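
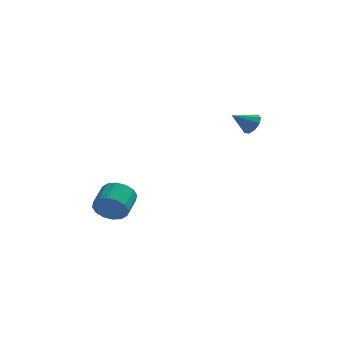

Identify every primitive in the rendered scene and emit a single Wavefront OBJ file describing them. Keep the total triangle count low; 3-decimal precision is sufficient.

v -2.817 0.283 -2.538
v -2.352 0.45 -3.205
v -2.078 1.585 -2.729
v -2.543 1.417 -2.062
v -2.746 0.588 -3.306
v -2.472 1.722 -2.831
v -3.159 0.644 -3.202
v -2.886 1.778 -2.727
v -3.48 0.603 -2.92
v -3.207 1.737 -2.444
v -3.624 0.476 -2.535
v -3.35 1.611 -2.06
v -3.551 0.298 -2.151
v -3.278 1.432 -1.676
v -3.282 0.115 -1.871
v -3.008 1.25 -1.395
v -2.888 -0.022 -1.769
v -2.614 1.112 -1.294
v -2.474 -0.078 -1.873
v -2.201 1.056 -1.398
v -2.153 -0.037 -2.156
v -1.88 1.097 -1.68
v -2.01 0.089 -2.54
v -1.736 1.224 -2.065
v -2.082 0.268 -2.924
v -1.809 1.402 -2.449
v 3.233 1.132 2.339
v 3.467 1.397 2.812
v 2.367 0.788 2.961
v 3.224 1.653 2.616
v 2.986 1.666 2.291
v 2.863 1.429 1.988
v 2.913 1.053 1.85
v 3.113 0.714 1.94
v 3.369 0.571 2.217
v 3.561 0.69 2.552
v 3.6 1.017 2.786
f 2 1 5
f 2 5 3
f 3 5 6
f 3 6 4
f 5 1 7
f 5 7 6
f 6 7 8
f 6 8 4
f 7 1 9
f 7 9 8
f 8 9 10
f 8 10 4
f 9 1 11
f 9 11 10
f 10 11 12
f 10 12 4
f 11 1 13
f 11 13 12
f 12 13 14
f 12 14 4
f 13 1 15
f 13 15 14
f 14 15 16
f 14 16 4
f 15 1 17
f 15 17 16
f 16 17 18
f 16 18 4
f 17 1 19
f 17 19 18
f 18 19 20
f 18 20 4
f 19 1 21
f 19 21 20
f 20 21 22
f 20 22 4
f 21 1 23
f 21 23 22
f 22 23 24
f 22 24 4
f 23 1 25
f 23 25 24
f 24 25 26
f 24 26 4
f 25 1 2
f 25 2 26
f 26 2 3
f 26 3 4
f 28 27 30
f 28 30 29
f 30 27 31
f 30 31 29
f 31 27 32
f 31 32 29
f 32 27 33
f 32 33 29
f 33 27 34
f 33 34 29
f 34 27 35
f 34 35 29
f 35 27 36
f 35 36 29
f 36 27 37
f 36 37 29
f 37 27 28
f 37 28 29



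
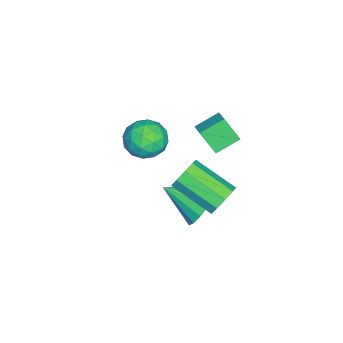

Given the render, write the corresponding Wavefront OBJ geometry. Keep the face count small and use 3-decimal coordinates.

v -0.563 2.431 0.881
v -0.684 1.681 1.972
v -1.307 3.296 1.393
v -1.428 2.545 2.484
v 0.188 2.855 1.256
v 0.067 2.104 2.347
v -0.556 3.719 1.768
v -0.677 2.969 2.859
v 1.687 2.639 -1.074
v 2.303 3.073 -0.329
v 1.733 0.981 -0.146
v 1.79 3.156 -0.155
v 1.249 3.101 -0.227
v 0.825 2.921 -0.526
v 0.632 2.666 -0.972
v 0.722 2.404 -1.445
v 1.07 2.204 -1.819
v 1.584 2.121 -1.993
v 2.125 2.176 -1.921
v 2.548 2.356 -1.623
v 2.741 2.611 -1.177
v 2.651 2.873 -0.703
v -2.143 -0.316 -0.768
v -1.451 0.297 -0.224
v -1.289 -1.737 -0.256
v -0.597 -1.124 0.288
v -1.613 -1.21 0.621
v -2.141 -0.332 0.304
v -0.599 -1.108 -0.784
v -1.127 -0.23 -1.101
v -0.497 -0.193 -0.234
v -1.123 -0.256 0.634
v -1.617 -1.184 -1.114
v -2.243 -1.247 -0.246
v -1.872 0.115 -0.541
v -0.868 -1.555 0.061
v -1.465 -1.606 0.257
v -1.058 -1.246 0.577
v -2.277 -0.254 -0.231
v -1.87 0.106 0.089
v -1.966 -0.78 0.586
v -0.87 -1.546 -0.569
v -0.463 -1.186 -0.249
v -1.682 -0.194 -1.057
v -1.275 0.166 -0.737
v -0.774 -0.66 -1.066
v -0.904 0.187 -0.227
v -0.402 -0.648 0.074
v -0.404 -0.639 -0.556
v -0.714 -0.122 -0.742
v -1.272 0.15 0.283
v -0.77 -0.685 0.584
v -1.368 -0.735 0.78
v -1.678 -0.219 0.594
v -0.711 -0.138 0.277
v -1.97 -0.755 -1.064
v -1.468 -1.59 -0.763
v -1.062 -1.221 -1.074
v -1.372 -0.705 -1.26
v -2.338 -0.792 -0.554
v -1.836 -1.627 -0.253
v -2.026 -1.318 0.262
v -2.336 -0.801 0.076
v -2.029 -1.302 -0.757
v 3.941 4.163 2.115
v 4.393 4.353 2.746
v 3.911 2.548 3.637
v 3.459 2.357 3.005
v 3.881 4.528 2.824
v 3.399 2.723 3.714
v 3.396 4.532 2.569
v 2.914 2.727 3.46
v 3.167 4.363 2.102
v 2.685 2.558 2.993
v 3.299 4.1 1.641
v 2.817 2.295 2.532
v 3.732 3.867 1.401
v 3.25 2.061 2.292
v 4.263 3.771 1.496
v 3.781 1.966 2.386
v 4.643 3.859 1.88
v 4.161 2.054 2.77
v 4.694 4.089 2.373
v 4.212 2.284 3.264
f 2 4 1
f 5 2 1
f 1 4 3
f 3 5 1
f 2 8 4
f 6 2 5
f 6 8 2
f 4 8 3
f 7 5 3
f 3 8 7
f 7 6 5
f 8 6 7
f 10 9 12
f 10 12 11
f 12 9 13
f 12 13 11
f 13 9 14
f 13 14 11
f 14 9 15
f 14 15 11
f 15 9 16
f 15 16 11
f 16 9 17
f 16 17 11
f 17 9 18
f 17 18 11
f 18 9 19
f 18 19 11
f 19 9 20
f 19 20 11
f 20 9 21
f 20 21 11
f 21 9 22
f 21 22 11
f 22 9 10
f 22 10 11
f 23 60 39
f 60 34 63
f 39 63 28
f 60 63 39
f 23 39 35
f 39 28 40
f 35 40 24
f 39 40 35
f 23 35 44
f 35 24 45
f 44 45 30
f 35 45 44
f 23 44 56
f 44 30 59
f 56 59 33
f 44 59 56
f 23 56 60
f 56 33 64
f 60 64 34
f 56 64 60
f 24 40 51
f 40 28 54
f 51 54 32
f 40 54 51
f 28 63 41
f 63 34 62
f 41 62 27
f 63 62 41
f 34 64 61
f 64 33 57
f 61 57 25
f 64 57 61
f 33 59 58
f 59 30 46
f 58 46 29
f 59 46 58
f 30 45 50
f 45 24 47
f 50 47 31
f 45 47 50
f 26 52 38
f 52 32 53
f 38 53 27
f 52 53 38
f 26 38 36
f 38 27 37
f 36 37 25
f 38 37 36
f 26 36 43
f 36 25 42
f 43 42 29
f 36 42 43
f 26 43 48
f 43 29 49
f 48 49 31
f 43 49 48
f 26 48 52
f 48 31 55
f 52 55 32
f 48 55 52
f 27 53 41
f 53 32 54
f 41 54 28
f 53 54 41
f 25 37 61
f 37 27 62
f 61 62 34
f 37 62 61
f 29 42 58
f 42 25 57
f 58 57 33
f 42 57 58
f 31 49 50
f 49 29 46
f 50 46 30
f 49 46 50
f 32 55 51
f 55 31 47
f 51 47 24
f 55 47 51
f 66 65 69
f 66 69 67
f 67 69 70
f 67 70 68
f 69 65 71
f 69 71 70
f 70 71 72
f 70 72 68
f 71 65 73
f 71 73 72
f 72 73 74
f 72 74 68
f 73 65 75
f 73 75 74
f 74 75 76
f 74 76 68
f 75 65 77
f 75 77 76
f 76 77 78
f 76 78 68
f 77 65 79
f 77 79 78
f 78 79 80
f 78 80 68
f 79 65 81
f 79 81 80
f 80 81 82
f 80 82 68
f 81 65 83
f 81 83 82
f 82 83 84
f 82 84 68
f 83 65 66
f 83 66 84
f 84 66 67
f 84 67 68



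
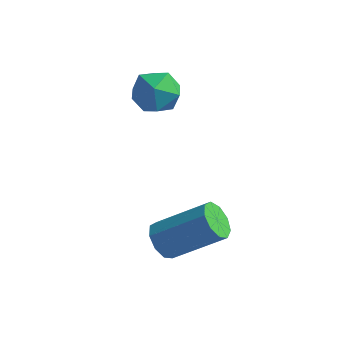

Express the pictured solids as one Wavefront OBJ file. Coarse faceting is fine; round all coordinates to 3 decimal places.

v -2.937 0.527 -0.76
v -2.359 0.995 -1.176
v -1.941 0.005 0.036
v -1.363 0.473 -0.38
v -1.933 0.852 0.126
v -2.549 1.175 -0.366
v -1.751 -0.175 -0.774
v -2.367 0.148 -1.266
v -1.627 0.56 -1.185
v -1.739 1.195 -0.629
v -2.561 -0.195 -0.511
v -2.673 0.44 0.045
v -0.098 -2.934 -3.68
v 0.325 -3.14 -4.114
v 1.72 -2.551 -3.034
v 1.298 -2.346 -2.6
v 0.215 -2.724 -4.198
v 1.61 -2.136 -3.118
v -0.042 -2.407 -4.039
v 1.353 -1.819 -2.959
v -0.325 -2.337 -3.712
v 1.07 -1.748 -2.632
v -0.501 -2.546 -3.37
v 0.894 -1.957 -2.29
v -0.489 -2.937 -3.173
v 0.907 -2.348 -2.093
v -0.293 -3.326 -3.214
v 1.102 -2.738 -2.134
v -0.006 -3.533 -3.472
v 1.389 -2.944 -2.392
v 0.238 -3.459 -3.828
v 1.633 -2.87 -2.748
f 1 12 6
f 1 6 2
f 1 2 8
f 1 8 11
f 1 11 12
f 2 6 10
f 6 12 5
f 12 11 3
f 11 8 7
f 8 2 9
f 4 10 5
f 4 5 3
f 4 3 7
f 4 7 9
f 4 9 10
f 5 10 6
f 3 5 12
f 7 3 11
f 9 7 8
f 10 9 2
f 14 13 17
f 14 17 15
f 15 17 18
f 15 18 16
f 17 13 19
f 17 19 18
f 18 19 20
f 18 20 16
f 19 13 21
f 19 21 20
f 20 21 22
f 20 22 16
f 21 13 23
f 21 23 22
f 22 23 24
f 22 24 16
f 23 13 25
f 23 25 24
f 24 25 26
f 24 26 16
f 25 13 27
f 25 27 26
f 26 27 28
f 26 28 16
f 27 13 29
f 27 29 28
f 28 29 30
f 28 30 16
f 29 13 31
f 29 31 30
f 30 31 32
f 30 32 16
f 31 13 14
f 31 14 32
f 32 14 15
f 32 15 16



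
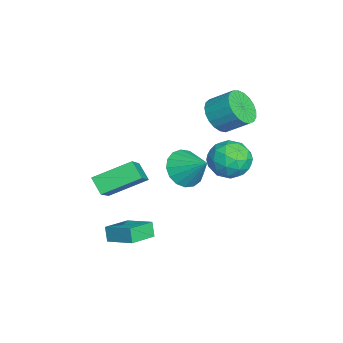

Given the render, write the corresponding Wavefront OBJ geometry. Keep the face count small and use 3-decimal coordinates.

v 1.034 -0.3 0.589
v 1.958 -0.689 0.185
v 1.886 0.7 1.571
v 1.845 -0.29 -0.124
v 1.547 0.107 -0.27
v 1.131 0.41 -0.219
v 0.693 0.55 0.018
v 0.334 0.496 0.385
v 0.135 0.259 0.799
v 0.142 -0.106 1.165
v 0.353 -0.516 1.399
v 0.721 -0.876 1.448
v 1.16 -1.104 1.3
v 1.571 -1.148 0.989
v 1.859 -0.998 0.586
v 2.527 -3.831 -3.432
v 2.18 -3.936 -2.685
v 1.419 -2.862 -3.81
v 1.072 -2.967 -3.063
v 3.368 -2.653 -2.877
v 3.021 -2.758 -2.13
v 2.26 -1.684 -3.255
v 1.913 -1.789 -2.508
v 1.204 -3.805 -1.231
v 0.59 -4.26 -0.54
v 0.805 -1.973 -0.378
v 0.192 -2.428 0.312
v 2.848 -4.052 0.068
v 2.235 -4.507 0.758
v 2.45 -2.22 0.92
v 1.836 -2.675 1.611
v -3.457 1.241 1.231
v -2.772 1.577 0.51
v -2.398 2.695 1.387
v -3.083 2.359 2.109
v -3.136 1.789 0.395
v -2.762 2.907 1.272
v -3.555 1.906 0.425
v -3.181 3.025 1.302
v -3.958 1.908 0.594
v -3.584 3.027 1.471
v -4.274 1.795 0.873
v -3.9 2.913 1.75
v -4.449 1.586 1.214
v -4.074 2.704 2.091
v -4.452 1.317 1.559
v -4.078 2.436 2.436
v -4.283 1.035 1.846
v -3.909 2.154 2.723
v -3.972 0.789 2.027
v -3.597 1.907 2.904
v -3.571 0.62 2.071
v -3.197 1.739 2.948
v -3.151 0.56 1.97
v -2.777 1.678 2.847
v -2.783 0.616 1.74
v -2.409 1.735 2.617
v -2.533 0.781 1.423
v -2.159 1.9 2.3
v -2.442 1.025 1.073
v -2.068 2.144 1.95
v -2.526 1.307 0.75
v -2.152 2.425 1.627
v -2.467 2.887 -1.172
v -1.8 2.259 -1.929
v -3.46 1.301 -0.731
v -2.793 0.673 -1.488
v -2.315 1.098 -0.486
v -1.702 2.078 -0.758
v -3.558 1.482 -1.902
v -2.945 2.462 -2.174
v -2.474 1.391 -2.379
v -1.706 1.153 -1.504
v -3.554 2.407 -1.156
v -2.786 2.169 -0.281
v -2.046 2.712 -1.589
v -3.214 0.848 -1.071
v -2.933 1.097 -0.482
v -2.541 0.728 -0.927
v -1.989 2.606 -0.901
v -1.597 2.237 -1.346
v -1.9 1.554 -0.498
v -3.663 1.323 -1.314
v -3.271 0.954 -1.759
v -2.719 2.832 -1.733
v -2.327 2.463 -2.178
v -3.36 2.006 -2.162
v -2.05 1.833 -2.299
v -2.634 0.9 -2.039
v -3.084 1.376 -2.283
v -2.723 1.952 -2.443
v -1.599 1.693 -1.784
v -2.183 0.761 -1.525
v -1.902 1.011 -0.936
v -1.541 1.587 -1.097
v -1.995 1.183 -2.049
v -3.077 2.799 -1.135
v -3.661 1.867 -0.876
v -3.719 1.973 -1.563
v -3.358 2.549 -1.724
v -2.626 2.66 -0.621
v -3.21 1.727 -0.361
v -2.537 1.608 -0.217
v -2.176 2.184 -0.377
v -3.265 2.377 -0.611
f 2 1 4
f 2 4 3
f 4 1 5
f 4 5 3
f 5 1 6
f 5 6 3
f 6 1 7
f 6 7 3
f 7 1 8
f 7 8 3
f 8 1 9
f 8 9 3
f 9 1 10
f 9 10 3
f 10 1 11
f 10 11 3
f 11 1 12
f 11 12 3
f 12 1 13
f 12 13 3
f 13 1 14
f 13 14 3
f 14 1 15
f 14 15 3
f 15 1 2
f 15 2 3
f 17 19 16
f 20 17 16
f 16 19 18
f 18 20 16
f 17 23 19
f 21 17 20
f 21 23 17
f 19 23 18
f 22 20 18
f 18 23 22
f 22 21 20
f 23 21 22
f 25 27 24
f 28 25 24
f 24 27 26
f 26 28 24
f 25 31 27
f 29 25 28
f 29 31 25
f 27 31 26
f 30 28 26
f 26 31 30
f 30 29 28
f 31 29 30
f 33 32 36
f 33 36 34
f 34 36 37
f 34 37 35
f 36 32 38
f 36 38 37
f 37 38 39
f 37 39 35
f 38 32 40
f 38 40 39
f 39 40 41
f 39 41 35
f 40 32 42
f 40 42 41
f 41 42 43
f 41 43 35
f 42 32 44
f 42 44 43
f 43 44 45
f 43 45 35
f 44 32 46
f 44 46 45
f 45 46 47
f 45 47 35
f 46 32 48
f 46 48 47
f 47 48 49
f 47 49 35
f 48 32 50
f 48 50 49
f 49 50 51
f 49 51 35
f 50 32 52
f 50 52 51
f 51 52 53
f 51 53 35
f 52 32 54
f 52 54 53
f 53 54 55
f 53 55 35
f 54 32 56
f 54 56 55
f 55 56 57
f 55 57 35
f 56 32 58
f 56 58 57
f 57 58 59
f 57 59 35
f 58 32 60
f 58 60 59
f 59 60 61
f 59 61 35
f 60 32 62
f 60 62 61
f 61 62 63
f 61 63 35
f 62 32 33
f 62 33 63
f 63 33 34
f 63 34 35
f 64 101 80
f 101 75 104
f 80 104 69
f 101 104 80
f 64 80 76
f 80 69 81
f 76 81 65
f 80 81 76
f 64 76 85
f 76 65 86
f 85 86 71
f 76 86 85
f 64 85 97
f 85 71 100
f 97 100 74
f 85 100 97
f 64 97 101
f 97 74 105
f 101 105 75
f 97 105 101
f 65 81 92
f 81 69 95
f 92 95 73
f 81 95 92
f 69 104 82
f 104 75 103
f 82 103 68
f 104 103 82
f 75 105 102
f 105 74 98
f 102 98 66
f 105 98 102
f 74 100 99
f 100 71 87
f 99 87 70
f 100 87 99
f 71 86 91
f 86 65 88
f 91 88 72
f 86 88 91
f 67 93 79
f 93 73 94
f 79 94 68
f 93 94 79
f 67 79 77
f 79 68 78
f 77 78 66
f 79 78 77
f 67 77 84
f 77 66 83
f 84 83 70
f 77 83 84
f 67 84 89
f 84 70 90
f 89 90 72
f 84 90 89
f 67 89 93
f 89 72 96
f 93 96 73
f 89 96 93
f 68 94 82
f 94 73 95
f 82 95 69
f 94 95 82
f 66 78 102
f 78 68 103
f 102 103 75
f 78 103 102
f 70 83 99
f 83 66 98
f 99 98 74
f 83 98 99
f 72 90 91
f 90 70 87
f 91 87 71
f 90 87 91
f 73 96 92
f 96 72 88
f 92 88 65
f 96 88 92



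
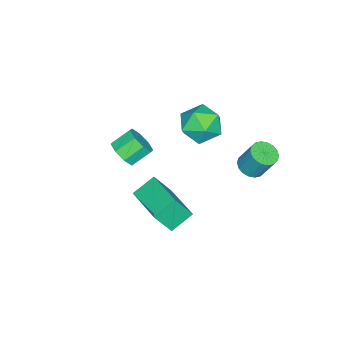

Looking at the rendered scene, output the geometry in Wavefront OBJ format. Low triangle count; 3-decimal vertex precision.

v 3.489 -1.252 1.673
v 2.615 -0.712 2.295
v 4.739 0.406 1.992
v 3.865 0.945 2.613
v 3.955 -1.825 2.827
v 3.081 -1.286 3.448
v 5.205 -0.168 3.145
v 4.331 0.372 3.767
v 1.109 -3.877 2.065
v 1.717 -3.46 2.32
v 1.04 -2.867 2.969
v 0.431 -3.283 2.715
v 1.463 -3.221 1.836
v 0.786 -2.628 2.485
v 1.001 -3.366 1.486
v 0.324 -2.772 2.135
v 0.602 -3.81 1.476
v -0.075 -3.216 2.125
v 0.5 -4.293 1.811
v -0.177 -3.7 2.46
v 0.754 -4.532 2.295
v 0.077 -3.939 2.944
v 1.216 -4.388 2.645
v 0.539 -3.794 3.294
v 1.615 -3.944 2.655
v 0.938 -3.35 3.304
v -1.022 -0.117 3.297
v -0.279 -0.54 3.977
v -1.801 -1.7 3.163
v -1.058 -2.123 3.843
v -1.799 -1.412 4.218
v -1.318 -0.434 4.301
v -0.762 -1.806 2.839
v -0.281 -0.828 2.922
v -0.118 -1.585 3.695
v -0.759 -1.341 4.547
v -1.321 -0.899 2.593
v -1.962 -0.655 3.445
v -1.071 1.333 1.632
v -0.577 1.742 1.406
v -0.535 2.375 2.642
v -1.029 1.967 2.868
v -0.828 1.895 1.336
v -0.786 2.529 2.572
v -1.128 1.937 1.324
v -1.086 2.571 2.561
v -1.416 1.86 1.374
v -1.374 2.493 2.611
v -1.636 1.678 1.475
v -1.594 2.311 2.711
v -1.744 1.428 1.606
v -1.702 2.061 2.843
v -1.719 1.159 1.743
v -1.677 1.792 2.98
v -1.565 0.925 1.858
v -1.523 1.558 3.094
v -1.314 0.771 1.928
v -1.272 1.405 3.164
v -1.014 0.729 1.939
v -0.972 1.363 3.176
v -0.726 0.807 1.889
v -0.684 1.44 3.126
v -0.506 0.989 1.789
v -0.464 1.622 3.025
v -0.398 1.239 1.657
v -0.356 1.872 2.894
v -0.423 1.508 1.52
v -0.381 2.141 2.757
f 2 4 1
f 5 2 1
f 1 4 3
f 3 5 1
f 2 8 4
f 6 2 5
f 6 8 2
f 4 8 3
f 7 5 3
f 3 8 7
f 7 6 5
f 8 6 7
f 10 9 13
f 10 13 11
f 11 13 14
f 11 14 12
f 13 9 15
f 13 15 14
f 14 15 16
f 14 16 12
f 15 9 17
f 15 17 16
f 16 17 18
f 16 18 12
f 17 9 19
f 17 19 18
f 18 19 20
f 18 20 12
f 19 9 21
f 19 21 20
f 20 21 22
f 20 22 12
f 21 9 23
f 21 23 22
f 22 23 24
f 22 24 12
f 23 9 25
f 23 25 24
f 24 25 26
f 24 26 12
f 25 9 10
f 25 10 26
f 26 10 11
f 26 11 12
f 27 38 32
f 27 32 28
f 27 28 34
f 27 34 37
f 27 37 38
f 28 32 36
f 32 38 31
f 38 37 29
f 37 34 33
f 34 28 35
f 30 36 31
f 30 31 29
f 30 29 33
f 30 33 35
f 30 35 36
f 31 36 32
f 29 31 38
f 33 29 37
f 35 33 34
f 36 35 28
f 40 39 43
f 40 43 41
f 41 43 44
f 41 44 42
f 43 39 45
f 43 45 44
f 44 45 46
f 44 46 42
f 45 39 47
f 45 47 46
f 46 47 48
f 46 48 42
f 47 39 49
f 47 49 48
f 48 49 50
f 48 50 42
f 49 39 51
f 49 51 50
f 50 51 52
f 50 52 42
f 51 39 53
f 51 53 52
f 52 53 54
f 52 54 42
f 53 39 55
f 53 55 54
f 54 55 56
f 54 56 42
f 55 39 57
f 55 57 56
f 56 57 58
f 56 58 42
f 57 39 59
f 57 59 58
f 58 59 60
f 58 60 42
f 59 39 61
f 59 61 60
f 60 61 62
f 60 62 42
f 61 39 63
f 61 63 62
f 62 63 64
f 62 64 42
f 63 39 65
f 63 65 64
f 64 65 66
f 64 66 42
f 65 39 67
f 65 67 66
f 66 67 68
f 66 68 42
f 67 39 40
f 67 40 68
f 68 40 41
f 68 41 42



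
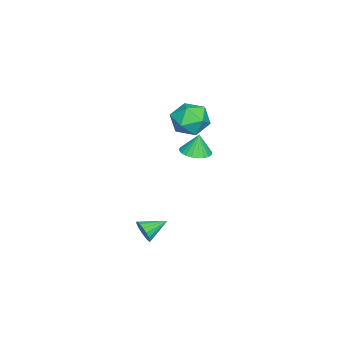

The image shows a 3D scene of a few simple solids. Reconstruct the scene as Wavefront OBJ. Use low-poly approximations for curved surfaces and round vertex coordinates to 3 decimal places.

v 4.165 0.512 -3.175
v 4.59 0.642 -2.584
v 3.255 1.528 -2.745
v 4.718 0.861 -2.83
v 4.72 1.001 -3.155
v 4.595 1.029 -3.485
v 4.371 0.938 -3.744
v 4.1 0.75 -3.873
v 3.844 0.507 -3.842
v 3.661 0.266 -3.658
v 3.594 0.081 -3.364
v 3.658 -0.006 -3.026
v 3.838 0.027 -2.723
v 4.092 0.171 -2.523
v 4.364 0.392 -2.473
v -0.325 2.009 0.528
v 0.498 1.694 0.654
v -0.455 2.171 1.792
v 0.56 2.033 0.616
v 0.488 2.369 0.566
v 0.292 2.65 0.51
v 0.002 2.834 0.456
v -0.338 2.891 0.414
v -0.676 2.815 0.389
v -0.96 2.616 0.385
v -1.148 2.324 0.403
v -1.21 1.985 0.441
v -1.138 1.649 0.491
v -0.942 1.368 0.547
v -0.652 1.184 0.601
v -0.312 1.126 0.643
v 0.026 1.203 0.668
v 0.31 1.402 0.672
v -0.031 2.283 3.754
v 0.584 2.759 4.625
v 1.536 1.461 3.095
v 2.151 1.937 3.966
v 1.372 1.098 4.192
v 0.403 1.606 4.599
v 1.717 2.614 3.121
v 0.748 3.122 3.528
v 1.664 2.963 4.233
v 1.451 2.026 4.895
v 0.669 2.194 2.825
v 0.456 1.257 3.487
f 2 1 4
f 2 4 3
f 4 1 5
f 4 5 3
f 5 1 6
f 5 6 3
f 6 1 7
f 6 7 3
f 7 1 8
f 7 8 3
f 8 1 9
f 8 9 3
f 9 1 10
f 9 10 3
f 10 1 11
f 10 11 3
f 11 1 12
f 11 12 3
f 12 1 13
f 12 13 3
f 13 1 14
f 13 14 3
f 14 1 15
f 14 15 3
f 15 1 2
f 15 2 3
f 17 16 19
f 17 19 18
f 19 16 20
f 19 20 18
f 20 16 21
f 20 21 18
f 21 16 22
f 21 22 18
f 22 16 23
f 22 23 18
f 23 16 24
f 23 24 18
f 24 16 25
f 24 25 18
f 25 16 26
f 25 26 18
f 26 16 27
f 26 27 18
f 27 16 28
f 27 28 18
f 28 16 29
f 28 29 18
f 29 16 30
f 29 30 18
f 30 16 31
f 30 31 18
f 31 16 32
f 31 32 18
f 32 16 33
f 32 33 18
f 33 16 17
f 33 17 18
f 34 45 39
f 34 39 35
f 34 35 41
f 34 41 44
f 34 44 45
f 35 39 43
f 39 45 38
f 45 44 36
f 44 41 40
f 41 35 42
f 37 43 38
f 37 38 36
f 37 36 40
f 37 40 42
f 37 42 43
f 38 43 39
f 36 38 45
f 40 36 44
f 42 40 41
f 43 42 35



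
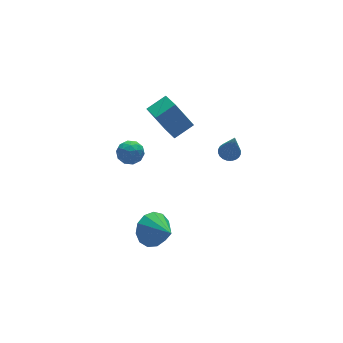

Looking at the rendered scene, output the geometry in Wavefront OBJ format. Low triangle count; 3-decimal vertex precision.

v 0.725 0.046 1.783
v -0.027 0.554 3.35
v 0.866 1.236 1.465
v 0.114 1.744 3.032
v 1.826 0.056 2.308
v 1.074 0.564 3.875
v 1.967 1.246 1.99
v 1.215 1.754 3.557
v 3.003 -1.406 0.798
v 3.569 -1.391 0.866
v 2.797 -2.194 2.702
v 3.511 -1.191 0.943
v 3.375 -1.023 0.997
v 3.183 -0.914 1.022
v 2.963 -0.879 1.012
v 2.75 -0.925 0.97
v 2.575 -1.045 0.902
v 2.465 -1.219 0.818
v 2.437 -1.422 0.731
v 2.496 -1.622 0.654
v 2.631 -1.79 0.599
v 2.823 -1.899 0.575
v 3.043 -1.933 0.585
v 3.256 -1.887 0.627
v 3.431 -1.768 0.695
v 3.541 -1.594 0.779
v -1.436 1.886 -0.101
v -0.916 2.169 0.354
v -1.044 0.771 0.146
v -0.524 1.054 0.601
v -1.246 1.092 0.789
v -1.488 1.781 0.636
v -0.472 1.159 -0.136
v -0.714 1.848 -0.289
v -0.32 1.72 0.332
v -0.798 1.679 0.904
v -1.162 1.261 -0.404
v -1.64 1.22 0.168
v -1.21 2.126 0.105
v -0.75 0.814 0.395
v -1.174 0.837 0.506
v -0.868 1.003 0.773
v -1.546 1.898 0.271
v -1.241 2.064 0.538
v -1.435 1.431 0.794
v -0.719 0.876 -0.038
v -0.414 1.042 0.229
v -1.092 1.937 -0.273
v -0.786 2.103 -0.006
v -0.525 1.509 -0.294
v -0.555 2.028 0.359
v -0.324 1.372 0.504
v -0.294 1.434 0.071
v -0.436 1.839 -0.019
v -0.836 2.004 0.695
v -0.605 1.348 0.841
v -1.029 1.37 0.951
v -1.172 1.776 0.861
v -0.486 1.739 0.683
v -1.355 1.592 -0.341
v -1.124 0.936 -0.195
v -0.788 1.164 -0.361
v -0.931 1.57 -0.451
v -1.636 1.568 -0.004
v -1.405 0.912 0.141
v -1.524 1.101 0.519
v -1.666 1.506 0.429
v -1.474 1.201 -0.183
v -1.286 -1.316 -3.519
v -0.481 -0.881 -3.045
v -1.014 -2.664 -2.741
v -0.943 -0.78 -2.709
v -1.514 -0.849 -2.63
v -2.012 -1.066 -2.833
v -2.28 -1.363 -3.254
v -2.232 -1.645 -3.759
v -1.883 -1.822 -4.188
v -1.345 -1.839 -4.404
v -0.788 -1.689 -4.34
v -0.389 -1.421 -4.014
v -0.275 -1.12 -3.532
f 2 4 1
f 5 2 1
f 1 4 3
f 3 5 1
f 2 8 4
f 6 2 5
f 6 8 2
f 4 8 3
f 7 5 3
f 3 8 7
f 7 6 5
f 8 6 7
f 10 9 12
f 10 12 11
f 12 9 13
f 12 13 11
f 13 9 14
f 13 14 11
f 14 9 15
f 14 15 11
f 15 9 16
f 15 16 11
f 16 9 17
f 16 17 11
f 17 9 18
f 17 18 11
f 18 9 19
f 18 19 11
f 19 9 20
f 19 20 11
f 20 9 21
f 20 21 11
f 21 9 22
f 21 22 11
f 22 9 23
f 22 23 11
f 23 9 24
f 23 24 11
f 24 9 25
f 24 25 11
f 25 9 26
f 25 26 11
f 26 9 10
f 26 10 11
f 27 64 43
f 64 38 67
f 43 67 32
f 64 67 43
f 27 43 39
f 43 32 44
f 39 44 28
f 43 44 39
f 27 39 48
f 39 28 49
f 48 49 34
f 39 49 48
f 27 48 60
f 48 34 63
f 60 63 37
f 48 63 60
f 27 60 64
f 60 37 68
f 64 68 38
f 60 68 64
f 28 44 55
f 44 32 58
f 55 58 36
f 44 58 55
f 32 67 45
f 67 38 66
f 45 66 31
f 67 66 45
f 38 68 65
f 68 37 61
f 65 61 29
f 68 61 65
f 37 63 62
f 63 34 50
f 62 50 33
f 63 50 62
f 34 49 54
f 49 28 51
f 54 51 35
f 49 51 54
f 30 56 42
f 56 36 57
f 42 57 31
f 56 57 42
f 30 42 40
f 42 31 41
f 40 41 29
f 42 41 40
f 30 40 47
f 40 29 46
f 47 46 33
f 40 46 47
f 30 47 52
f 47 33 53
f 52 53 35
f 47 53 52
f 30 52 56
f 52 35 59
f 56 59 36
f 52 59 56
f 31 57 45
f 57 36 58
f 45 58 32
f 57 58 45
f 29 41 65
f 41 31 66
f 65 66 38
f 41 66 65
f 33 46 62
f 46 29 61
f 62 61 37
f 46 61 62
f 35 53 54
f 53 33 50
f 54 50 34
f 53 50 54
f 36 59 55
f 59 35 51
f 55 51 28
f 59 51 55
f 70 69 72
f 70 72 71
f 72 69 73
f 72 73 71
f 73 69 74
f 73 74 71
f 74 69 75
f 74 75 71
f 75 69 76
f 75 76 71
f 76 69 77
f 76 77 71
f 77 69 78
f 77 78 71
f 78 69 79
f 78 79 71
f 79 69 80
f 79 80 71
f 80 69 81
f 80 81 71
f 81 69 70
f 81 70 71



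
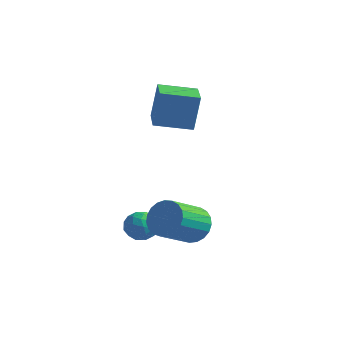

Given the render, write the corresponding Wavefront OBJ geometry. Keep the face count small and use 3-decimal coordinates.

v -4.234 0.928 2.778
v -4.148 1.333 4.448
v -5.16 2.266 2.501
v -5.074 2.67 4.171
v -2.846 1.83 2.489
v -2.76 2.234 4.159
v -3.772 3.167 2.212
v -3.686 3.572 3.882
v -1.183 -1.015 -1.106
v -0.509 -0.822 -0.559
v -0.922 -2.313 0.474
v -1.597 -2.505 -0.074
v -0.789 -0.637 -0.404
v -1.203 -2.128 0.629
v -1.138 -0.517 -0.37
v -1.551 -2.008 0.663
v -1.494 -0.483 -0.464
v -1.907 -1.974 0.569
v -1.797 -0.541 -0.669
v -2.21 -2.032 0.364
v -1.993 -0.681 -0.949
v -2.407 -2.172 0.084
v -2.05 -0.879 -1.257
v -2.463 -2.369 -0.224
v -1.957 -1.1 -1.539
v -2.37 -2.59 -0.506
v -1.73 -1.306 -1.746
v -2.143 -2.797 -0.713
v -1.408 -1.462 -1.842
v -1.822 -2.953 -0.809
v -1.048 -1.541 -1.811
v -1.461 -3.031 -0.779
v -0.711 -1.528 -1.659
v -1.124 -3.019 -0.626
v -0.456 -1.427 -1.411
v -0.869 -2.918 -0.378
v -0.326 -1.255 -1.11
v -0.74 -2.745 -0.077
v -0.345 -1.041 -0.808
v -0.758 -2.531 0.224
v -3.257 -1.179 -0.932
v -2.609 -1.396 -1.258
v -3.891 -1.764 -1.802
v -3.243 -1.981 -2.128
v -3.445 -2.269 -1.458
v -3.053 -1.908 -0.92
v -3.447 -1.252 -2.14
v -3.055 -0.891 -1.602
v -2.727 -1.441 -2.004
v -2.725 -2.07 -1.583
v -3.775 -1.09 -1.477
v -3.773 -1.719 -1.056
v -2.878 -1.236 -1.019
v -3.622 -1.924 -2.041
v -3.741 -2.093 -1.648
v -3.36 -2.221 -1.839
v -3.139 -1.537 -0.82
v -2.758 -1.665 -1.012
v -3.249 -2.178 -1.129
v -3.742 -1.495 -2.048
v -3.361 -1.623 -2.24
v -3.14 -0.939 -1.221
v -2.759 -1.067 -1.412
v -3.251 -0.982 -1.931
v -2.566 -1.39 -1.649
v -2.938 -1.734 -2.16
v -3.058 -1.306 -2.167
v -2.828 -1.093 -1.851
v -2.565 -1.76 -1.401
v -2.937 -2.104 -1.913
v -3.056 -2.273 -1.519
v -2.826 -2.061 -1.203
v -2.634 -1.786 -1.84
v -3.563 -1.056 -1.147
v -3.935 -1.4 -1.659
v -3.674 -1.099 -1.857
v -3.444 -0.887 -1.541
v -3.562 -1.426 -0.9
v -3.934 -1.77 -1.411
v -3.672 -2.067 -1.209
v -3.442 -1.854 -0.893
v -3.866 -1.374 -1.22
f 2 4 1
f 5 2 1
f 1 4 3
f 3 5 1
f 2 8 4
f 6 2 5
f 6 8 2
f 4 8 3
f 7 5 3
f 3 8 7
f 7 6 5
f 8 6 7
f 10 9 13
f 10 13 11
f 11 13 14
f 11 14 12
f 13 9 15
f 13 15 14
f 14 15 16
f 14 16 12
f 15 9 17
f 15 17 16
f 16 17 18
f 16 18 12
f 17 9 19
f 17 19 18
f 18 19 20
f 18 20 12
f 19 9 21
f 19 21 20
f 20 21 22
f 20 22 12
f 21 9 23
f 21 23 22
f 22 23 24
f 22 24 12
f 23 9 25
f 23 25 24
f 24 25 26
f 24 26 12
f 25 9 27
f 25 27 26
f 26 27 28
f 26 28 12
f 27 9 29
f 27 29 28
f 28 29 30
f 28 30 12
f 29 9 31
f 29 31 30
f 30 31 32
f 30 32 12
f 31 9 33
f 31 33 32
f 32 33 34
f 32 34 12
f 33 9 35
f 33 35 34
f 34 35 36
f 34 36 12
f 35 9 37
f 35 37 36
f 36 37 38
f 36 38 12
f 37 9 39
f 37 39 38
f 38 39 40
f 38 40 12
f 39 9 10
f 39 10 40
f 40 10 11
f 40 11 12
f 41 78 57
f 78 52 81
f 57 81 46
f 78 81 57
f 41 57 53
f 57 46 58
f 53 58 42
f 57 58 53
f 41 53 62
f 53 42 63
f 62 63 48
f 53 63 62
f 41 62 74
f 62 48 77
f 74 77 51
f 62 77 74
f 41 74 78
f 74 51 82
f 78 82 52
f 74 82 78
f 42 58 69
f 58 46 72
f 69 72 50
f 58 72 69
f 46 81 59
f 81 52 80
f 59 80 45
f 81 80 59
f 52 82 79
f 82 51 75
f 79 75 43
f 82 75 79
f 51 77 76
f 77 48 64
f 76 64 47
f 77 64 76
f 48 63 68
f 63 42 65
f 68 65 49
f 63 65 68
f 44 70 56
f 70 50 71
f 56 71 45
f 70 71 56
f 44 56 54
f 56 45 55
f 54 55 43
f 56 55 54
f 44 54 61
f 54 43 60
f 61 60 47
f 54 60 61
f 44 61 66
f 61 47 67
f 66 67 49
f 61 67 66
f 44 66 70
f 66 49 73
f 70 73 50
f 66 73 70
f 45 71 59
f 71 50 72
f 59 72 46
f 71 72 59
f 43 55 79
f 55 45 80
f 79 80 52
f 55 80 79
f 47 60 76
f 60 43 75
f 76 75 51
f 60 75 76
f 49 67 68
f 67 47 64
f 68 64 48
f 67 64 68
f 50 73 69
f 73 49 65
f 69 65 42
f 73 65 69



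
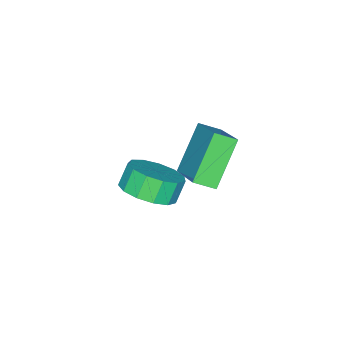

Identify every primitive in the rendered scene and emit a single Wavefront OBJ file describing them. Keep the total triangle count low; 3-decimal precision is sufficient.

v 0.323 -0.674 1.839
v 0.787 -1.325 2.23
v -1.096 -0.775 3.357
v -0.632 -1.426 3.748
v 1.332 0.666 2.872
v 1.796 0.015 3.263
v -0.087 0.565 4.39
v 0.377 -0.086 4.781
v 0.353 -2.913 -0.408
v 1.189 -3.333 0.169
v 0.624 -3.308 1.006
v -0.213 -2.887 0.428
v 1.252 -2.717 0.194
v 0.687 -2.692 1.03
v 1.03 -2.163 0.027
v 0.465 -2.138 0.863
v 0.593 -1.847 -0.278
v 0.028 -1.822 0.558
v 0.079 -1.869 -0.625
v -0.486 -1.844 0.212
v -0.347 -2.223 -0.902
v -0.913 -2.197 -0.066
v -0.552 -2.795 -1.023
v -1.117 -2.77 -0.186
v -0.469 -3.405 -0.949
v -1.035 -3.38 -0.112
v -0.126 -3.859 -0.703
v -0.691 -3.833 0.134
v 0.37 -4.012 -0.363
v -0.195 -3.986 0.473
v 0.86 -3.816 -0.038
v 0.295 -3.79 0.799
f 2 4 1
f 5 2 1
f 1 4 3
f 3 5 1
f 2 8 4
f 6 2 5
f 6 8 2
f 4 8 3
f 7 5 3
f 3 8 7
f 7 6 5
f 8 6 7
f 10 9 13
f 10 13 11
f 11 13 14
f 11 14 12
f 13 9 15
f 13 15 14
f 14 15 16
f 14 16 12
f 15 9 17
f 15 17 16
f 16 17 18
f 16 18 12
f 17 9 19
f 17 19 18
f 18 19 20
f 18 20 12
f 19 9 21
f 19 21 20
f 20 21 22
f 20 22 12
f 21 9 23
f 21 23 22
f 22 23 24
f 22 24 12
f 23 9 25
f 23 25 24
f 24 25 26
f 24 26 12
f 25 9 27
f 25 27 26
f 26 27 28
f 26 28 12
f 27 9 29
f 27 29 28
f 28 29 30
f 28 30 12
f 29 9 31
f 29 31 30
f 30 31 32
f 30 32 12
f 31 9 10
f 31 10 32
f 32 10 11
f 32 11 12



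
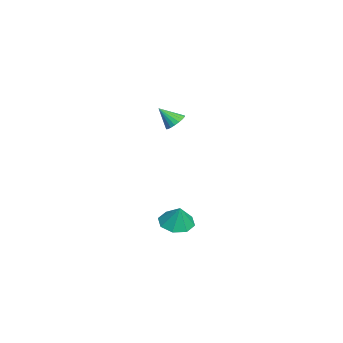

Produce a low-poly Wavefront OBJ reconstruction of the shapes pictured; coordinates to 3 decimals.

v 3.405 2.041 -3.564
v 3.966 1.291 -3.643
v 3.835 2.239 -2.396
v 4.285 1.897 -3.863
v 4.088 2.587 -3.908
v 3.492 2.958 -3.751
v 2.845 2.791 -3.485
v 2.526 2.185 -3.265
v 2.722 1.494 -3.22
v 3.319 1.124 -3.376
v -3.591 1.629 0.339
v -3.021 1.848 0.614
v -3.709 0.731 1.301
v -3.228 2.017 0.747
v -3.507 2.109 0.798
v -3.802 2.106 0.759
v -4.056 2.008 0.637
v -4.218 1.835 0.456
v -4.255 1.621 0.251
v -4.161 1.409 0.064
v -3.954 1.24 -0.068
v -3.675 1.148 -0.12
v -3.38 1.151 -0.08
v -3.126 1.249 0.042
v -2.964 1.422 0.223
v -2.927 1.636 0.428
f 2 1 4
f 2 4 3
f 4 1 5
f 4 5 3
f 5 1 6
f 5 6 3
f 6 1 7
f 6 7 3
f 7 1 8
f 7 8 3
f 8 1 9
f 8 9 3
f 9 1 10
f 9 10 3
f 10 1 2
f 10 2 3
f 12 11 14
f 12 14 13
f 14 11 15
f 14 15 13
f 15 11 16
f 15 16 13
f 16 11 17
f 16 17 13
f 17 11 18
f 17 18 13
f 18 11 19
f 18 19 13
f 19 11 20
f 19 20 13
f 20 11 21
f 20 21 13
f 21 11 22
f 21 22 13
f 22 11 23
f 22 23 13
f 23 11 24
f 23 24 13
f 24 11 25
f 24 25 13
f 25 11 26
f 25 26 13
f 26 11 12
f 26 12 13



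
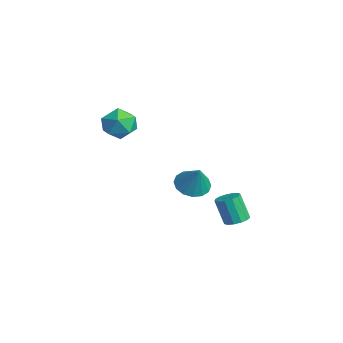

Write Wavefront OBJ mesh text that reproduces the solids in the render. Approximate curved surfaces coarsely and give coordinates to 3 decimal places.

v -1.855 3.32 -4.824
v -1.109 3.296 -4.566
v -1.699 2.916 -2.897
v -2.445 2.94 -3.156
v -1.245 3.717 -4.518
v -1.834 3.337 -2.85
v -1.574 4.012 -4.567
v -2.164 3.632 -2.899
v -1.993 4.088 -4.698
v -2.583 3.708 -3.03
v -2.368 3.919 -4.869
v -2.958 3.539 -3.201
v -2.58 3.56 -5.026
v -3.17 3.18 -3.357
v -2.562 3.125 -5.118
v -3.152 2.745 -3.45
v -2.32 2.752 -5.118
v -2.909 2.372 -3.449
v -1.93 2.559 -5.024
v -2.519 2.179 -3.355
v -1.516 2.608 -4.867
v -2.106 2.228 -3.198
v -1.21 2.882 -4.696
v -1.8 2.503 -3.027
v -2.096 0.658 -1.381
v -1.439 -0.148 -1.708
v -1.184 0.762 0.201
v -1.188 0.326 -1.884
v -1.18 0.888 -1.925
v -1.418 1.389 -1.821
v -1.837 1.694 -1.599
v -2.326 1.722 -1.318
v -2.753 1.465 -1.055
v -3.005 0.991 -0.879
v -3.013 0.428 -0.838
v -2.775 -0.073 -0.942
v -2.356 -0.378 -1.164
v -1.867 -0.405 -1.444
v -4.633 -2.739 2.581
v -3.67 -2.081 2.81
v -4.01 -4.079 3.81
v -3.047 -3.421 4.039
v -4.117 -3.056 4.405
v -4.502 -2.228 3.645
v -3.178 -3.932 2.975
v -3.563 -3.104 2.215
v -2.771 -2.819 3.053
v -3.351 -2.277 3.937
v -4.329 -3.883 2.683
v -4.909 -3.341 3.567
f 2 1 5
f 2 5 3
f 3 5 6
f 3 6 4
f 5 1 7
f 5 7 6
f 6 7 8
f 6 8 4
f 7 1 9
f 7 9 8
f 8 9 10
f 8 10 4
f 9 1 11
f 9 11 10
f 10 11 12
f 10 12 4
f 11 1 13
f 11 13 12
f 12 13 14
f 12 14 4
f 13 1 15
f 13 15 14
f 14 15 16
f 14 16 4
f 15 1 17
f 15 17 16
f 16 17 18
f 16 18 4
f 17 1 19
f 17 19 18
f 18 19 20
f 18 20 4
f 19 1 21
f 19 21 20
f 20 21 22
f 20 22 4
f 21 1 23
f 21 23 22
f 22 23 24
f 22 24 4
f 23 1 2
f 23 2 24
f 24 2 3
f 24 3 4
f 26 25 28
f 26 28 27
f 28 25 29
f 28 29 27
f 29 25 30
f 29 30 27
f 30 25 31
f 30 31 27
f 31 25 32
f 31 32 27
f 32 25 33
f 32 33 27
f 33 25 34
f 33 34 27
f 34 25 35
f 34 35 27
f 35 25 36
f 35 36 27
f 36 25 37
f 36 37 27
f 37 25 38
f 37 38 27
f 38 25 26
f 38 26 27
f 39 50 44
f 39 44 40
f 39 40 46
f 39 46 49
f 39 49 50
f 40 44 48
f 44 50 43
f 50 49 41
f 49 46 45
f 46 40 47
f 42 48 43
f 42 43 41
f 42 41 45
f 42 45 47
f 42 47 48
f 43 48 44
f 41 43 50
f 45 41 49
f 47 45 46
f 48 47 40



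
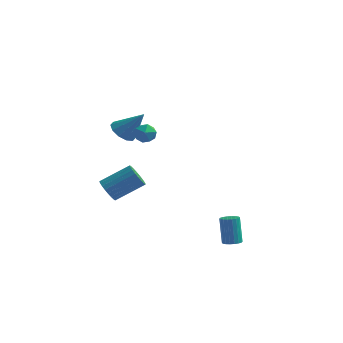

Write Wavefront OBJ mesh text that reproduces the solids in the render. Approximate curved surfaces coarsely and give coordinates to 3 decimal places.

v -1.794 -2.484 3.353
v -1.077 -2.775 3.27
v -2.063 -3.385 4.19
v -1.346 -3.676 4.107
v -1.448 -2.987 4.454
v -1.282 -2.43 3.936
v -1.858 -3.73 3.524
v -1.692 -3.173 3.006
v -1.117 -3.545 3.375
v -0.864 -3.086 3.95
v -2.276 -3.074 3.51
v -2.023 -2.615 4.085
v -4.629 1.138 1.351
v -4.12 0.388 1.033
v -3.331 1.342 2.949
v -3.896 0.879 0.788
v -3.951 1.469 0.757
v -4.266 1.933 0.954
v -4.719 2.092 1.301
v -5.138 1.887 1.668
v -5.363 1.396 1.913
v -5.307 0.806 1.944
v -4.993 0.343 1.747
v -4.539 0.183 1.4
v -4.201 -2.51 -1.843
v -3.878 -2.196 -2.576
v -2.357 -1.176 -1.469
v -2.679 -1.49 -0.737
v -4.098 -1.957 -2.494
v -2.577 -0.937 -1.387
v -4.334 -1.802 -2.313
v -2.813 -0.782 -1.206
v -4.55 -1.755 -2.06
v -3.029 -0.734 -0.953
v -4.712 -1.822 -1.774
v -3.191 -0.802 -0.668
v -4.797 -1.995 -1.499
v -3.276 -0.974 -0.392
v -4.791 -2.246 -1.276
v -3.269 -1.225 -0.17
v -4.695 -2.537 -1.14
v -3.173 -1.516 -0.033
v -4.523 -2.824 -1.111
v -3.002 -1.804 -0.004
v -4.303 -3.063 -1.193
v -2.782 -2.043 -0.086
v -4.067 -3.218 -1.374
v -2.546 -2.198 -0.267
v -3.851 -3.266 -1.627
v -2.33 -2.245 -0.52
v -3.689 -3.198 -1.912
v -2.168 -2.178 -0.806
v -3.604 -3.026 -2.188
v -2.083 -2.005 -1.081
v -3.611 -2.775 -2.41
v -2.089 -1.754 -1.304
v -3.707 -2.484 -2.547
v -2.185 -1.463 -1.44
v 3.947 -3.594 -4
v 4.365 -3.179 -4.037
v 4.031 -2.692 -2.336
v 3.613 -3.106 -2.3
v 4.15 -3.052 -4.116
v 3.815 -2.564 -2.415
v 3.894 -3.032 -4.172
v 3.56 -2.544 -2.471
v 3.649 -3.123 -4.194
v 3.314 -2.636 -2.494
v 3.463 -3.307 -4.177
v 3.128 -2.82 -2.477
v 3.373 -3.549 -4.126
v 3.038 -3.061 -2.426
v 3.396 -3.799 -4.05
v 3.062 -3.311 -2.35
v 3.529 -4.008 -3.964
v 3.195 -3.521 -2.263
v 3.745 -4.136 -3.885
v 3.41 -3.648 -2.184
v 4 -4.156 -3.829
v 3.666 -3.668 -2.128
v 4.246 -4.064 -3.806
v 3.911 -3.577 -2.106
v 4.432 -3.88 -3.823
v 4.097 -3.393 -2.123
v 4.522 -3.639 -3.874
v 4.187 -3.151 -2.174
v 4.498 -3.389 -3.95
v 4.164 -2.901 -2.25
f 1 12 6
f 1 6 2
f 1 2 8
f 1 8 11
f 1 11 12
f 2 6 10
f 6 12 5
f 12 11 3
f 11 8 7
f 8 2 9
f 4 10 5
f 4 5 3
f 4 3 7
f 4 7 9
f 4 9 10
f 5 10 6
f 3 5 12
f 7 3 11
f 9 7 8
f 10 9 2
f 14 13 16
f 14 16 15
f 16 13 17
f 16 17 15
f 17 13 18
f 17 18 15
f 18 13 19
f 18 19 15
f 19 13 20
f 19 20 15
f 20 13 21
f 20 21 15
f 21 13 22
f 21 22 15
f 22 13 23
f 22 23 15
f 23 13 24
f 23 24 15
f 24 13 14
f 24 14 15
f 26 25 29
f 26 29 27
f 27 29 30
f 27 30 28
f 29 25 31
f 29 31 30
f 30 31 32
f 30 32 28
f 31 25 33
f 31 33 32
f 32 33 34
f 32 34 28
f 33 25 35
f 33 35 34
f 34 35 36
f 34 36 28
f 35 25 37
f 35 37 36
f 36 37 38
f 36 38 28
f 37 25 39
f 37 39 38
f 38 39 40
f 38 40 28
f 39 25 41
f 39 41 40
f 40 41 42
f 40 42 28
f 41 25 43
f 41 43 42
f 42 43 44
f 42 44 28
f 43 25 45
f 43 45 44
f 44 45 46
f 44 46 28
f 45 25 47
f 45 47 46
f 46 47 48
f 46 48 28
f 47 25 49
f 47 49 48
f 48 49 50
f 48 50 28
f 49 25 51
f 49 51 50
f 50 51 52
f 50 52 28
f 51 25 53
f 51 53 52
f 52 53 54
f 52 54 28
f 53 25 55
f 53 55 54
f 54 55 56
f 54 56 28
f 55 25 57
f 55 57 56
f 56 57 58
f 56 58 28
f 57 25 26
f 57 26 58
f 58 26 27
f 58 27 28
f 60 59 63
f 60 63 61
f 61 63 64
f 61 64 62
f 63 59 65
f 63 65 64
f 64 65 66
f 64 66 62
f 65 59 67
f 65 67 66
f 66 67 68
f 66 68 62
f 67 59 69
f 67 69 68
f 68 69 70
f 68 70 62
f 69 59 71
f 69 71 70
f 70 71 72
f 70 72 62
f 71 59 73
f 71 73 72
f 72 73 74
f 72 74 62
f 73 59 75
f 73 75 74
f 74 75 76
f 74 76 62
f 75 59 77
f 75 77 76
f 76 77 78
f 76 78 62
f 77 59 79
f 77 79 78
f 78 79 80
f 78 80 62
f 79 59 81
f 79 81 80
f 80 81 82
f 80 82 62
f 81 59 83
f 81 83 82
f 82 83 84
f 82 84 62
f 83 59 85
f 83 85 84
f 84 85 86
f 84 86 62
f 85 59 87
f 85 87 86
f 86 87 88
f 86 88 62
f 87 59 60
f 87 60 88
f 88 60 61
f 88 61 62



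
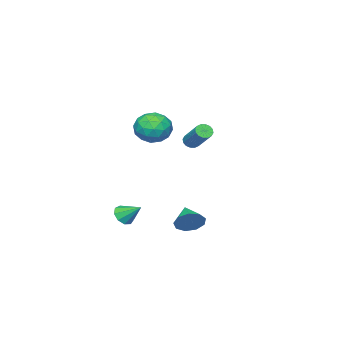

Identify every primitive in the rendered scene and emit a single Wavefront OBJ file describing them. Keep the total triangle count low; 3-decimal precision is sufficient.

v 0.032 -2.25 -3.969
v 0.715 -2.375 -3.685
v -0.112 -1.09 -3.111
v 0.749 -2.068 -4.094
v 0.448 -1.845 -4.445
v -0.048 -1.812 -4.573
v -0.506 -1.984 -4.419
v -0.712 -2.28 -4.054
v -0.57 -2.562 -3.65
v -0.146 -2.698 -3.395
v 0.361 -2.624 -3.409
v -4.66 -3.363 1.432
v -4.062 -2.412 0.985
v -3.058 -3.908 2.415
v -2.46 -2.957 1.968
v -3.351 -2.79 2.769
v -4.341 -2.453 2.161
v -2.779 -3.867 1.239
v -3.769 -3.53 0.631
v -2.9 -2.723 0.866
v -3.253 -2.057 1.812
v -3.867 -4.263 1.588
v -4.22 -3.597 2.534
v -4.501 -2.84 1.122
v -2.619 -3.48 2.278
v -3.142 -3.382 2.748
v -2.791 -2.823 2.486
v -4.665 -2.864 1.813
v -4.314 -2.305 1.551
v -3.896 -2.527 2.599
v -2.806 -4.015 1.849
v -2.455 -3.456 1.587
v -4.329 -3.497 0.914
v -3.978 -2.938 0.652
v -3.224 -3.793 0.801
v -3.467 -2.463 0.79
v -2.525 -2.784 1.368
v -2.713 -3.319 0.939
v -3.294 -3.121 0.582
v -3.675 -2.072 1.346
v -2.733 -2.392 1.923
v -3.257 -2.294 2.394
v -3.839 -2.096 2.037
v -2.992 -2.255 1.276
v -4.387 -3.928 1.477
v -3.445 -4.248 2.054
v -3.281 -4.224 1.363
v -3.863 -4.026 1.006
v -4.595 -3.536 2.032
v -3.653 -3.857 2.61
v -3.826 -3.199 2.818
v -4.407 -3.001 2.461
v -4.128 -4.065 2.124
v -1.25 1.498 -3.952
v -0.533 1.271 -3.404
v -2.07 0.462 -3.308
v -0.885 1.722 -3.126
v -1.407 2.069 -3.235
v -1.856 2.148 -3.679
v -2.021 1.923 -4.251
v -1.825 1.499 -4.683
v -1.36 1.075 -4.773
v -0.843 0.848 -4.479
v -0.517 0.926 -3.938
v 0.326 2.91 2.957
v 0.799 2.723 2.915
v 1.467 4.144 4.121
v 0.994 4.33 4.163
v 0.778 2.899 2.719
v 1.445 4.32 3.926
v 0.635 3.078 2.588
v 1.303 4.499 3.794
v 0.41 3.212 2.555
v 1.078 4.633 3.761
v 0.162 3.265 2.629
v 0.83 4.685 3.836
v -0.041 3.222 2.792
v 0.626 4.643 3.998
v -0.147 3.096 2.999
v 0.521 4.517 4.205
v -0.125 2.92 3.194
v 0.542 4.341 4.401
v 0.017 2.741 3.326
v 0.685 4.162 4.532
v 0.242 2.607 3.359
v 0.91 4.028 4.565
v 0.49 2.555 3.284
v 1.158 3.975 4.491
v 0.694 2.597 3.122
v 1.361 4.018 4.328
f 2 1 4
f 2 4 3
f 4 1 5
f 4 5 3
f 5 1 6
f 5 6 3
f 6 1 7
f 6 7 3
f 7 1 8
f 7 8 3
f 8 1 9
f 8 9 3
f 9 1 10
f 9 10 3
f 10 1 11
f 10 11 3
f 11 1 2
f 11 2 3
f 12 49 28
f 49 23 52
f 28 52 17
f 49 52 28
f 12 28 24
f 28 17 29
f 24 29 13
f 28 29 24
f 12 24 33
f 24 13 34
f 33 34 19
f 24 34 33
f 12 33 45
f 33 19 48
f 45 48 22
f 33 48 45
f 12 45 49
f 45 22 53
f 49 53 23
f 45 53 49
f 13 29 40
f 29 17 43
f 40 43 21
f 29 43 40
f 17 52 30
f 52 23 51
f 30 51 16
f 52 51 30
f 23 53 50
f 53 22 46
f 50 46 14
f 53 46 50
f 22 48 47
f 48 19 35
f 47 35 18
f 48 35 47
f 19 34 39
f 34 13 36
f 39 36 20
f 34 36 39
f 15 41 27
f 41 21 42
f 27 42 16
f 41 42 27
f 15 27 25
f 27 16 26
f 25 26 14
f 27 26 25
f 15 25 32
f 25 14 31
f 32 31 18
f 25 31 32
f 15 32 37
f 32 18 38
f 37 38 20
f 32 38 37
f 15 37 41
f 37 20 44
f 41 44 21
f 37 44 41
f 16 42 30
f 42 21 43
f 30 43 17
f 42 43 30
f 14 26 50
f 26 16 51
f 50 51 23
f 26 51 50
f 18 31 47
f 31 14 46
f 47 46 22
f 31 46 47
f 20 38 39
f 38 18 35
f 39 35 19
f 38 35 39
f 21 44 40
f 44 20 36
f 40 36 13
f 44 36 40
f 55 54 57
f 55 57 56
f 57 54 58
f 57 58 56
f 58 54 59
f 58 59 56
f 59 54 60
f 59 60 56
f 60 54 61
f 60 61 56
f 61 54 62
f 61 62 56
f 62 54 63
f 62 63 56
f 63 54 64
f 63 64 56
f 64 54 55
f 64 55 56
f 66 65 69
f 66 69 67
f 67 69 70
f 67 70 68
f 69 65 71
f 69 71 70
f 70 71 72
f 70 72 68
f 71 65 73
f 71 73 72
f 72 73 74
f 72 74 68
f 73 65 75
f 73 75 74
f 74 75 76
f 74 76 68
f 75 65 77
f 75 77 76
f 76 77 78
f 76 78 68
f 77 65 79
f 77 79 78
f 78 79 80
f 78 80 68
f 79 65 81
f 79 81 80
f 80 81 82
f 80 82 68
f 81 65 83
f 81 83 82
f 82 83 84
f 82 84 68
f 83 65 85
f 83 85 84
f 84 85 86
f 84 86 68
f 85 65 87
f 85 87 86
f 86 87 88
f 86 88 68
f 87 65 89
f 87 89 88
f 88 89 90
f 88 90 68
f 89 65 66
f 89 66 90
f 90 66 67
f 90 67 68



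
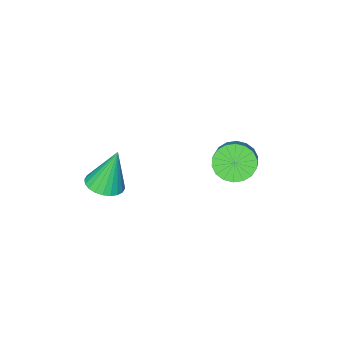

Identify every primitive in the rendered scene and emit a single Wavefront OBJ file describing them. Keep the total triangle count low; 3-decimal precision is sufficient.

v 3.322 0.617 -1.8
v 4.071 0.966 -1.65
v 2.818 0.863 0.14
v 3.893 1.229 -1.73
v 3.628 1.399 -1.82
v 3.316 1.45 -1.908
v 3.005 1.374 -1.979
v 2.743 1.182 -2.023
v 2.569 0.905 -2.033
v 2.509 0.584 -2.008
v 2.573 0.268 -1.951
v 2.751 0.004 -1.871
v 3.017 -0.166 -1.78
v 3.328 -0.217 -1.693
v 3.639 -0.141 -1.621
v 3.902 0.051 -1.577
v 4.076 0.328 -1.567
v 4.136 0.649 -1.593
v -1.815 2.645 -1.778
v -1.082 2.113 -1.939
v -0.292 2.943 -1.083
v -1.025 3.475 -0.922
v -1.057 2.394 -2.235
v -0.267 3.224 -1.38
v -1.183 2.726 -2.441
v -0.392 3.555 -1.585
v -1.433 3.041 -2.515
v -0.643 3.871 -1.66
v -1.759 3.278 -2.443
v -0.969 4.108 -1.588
v -2.097 3.389 -2.24
v -1.306 4.219 -1.385
v -2.378 3.353 -1.945
v -1.588 4.183 -1.089
v -2.548 3.177 -1.617
v -1.758 4.007 -0.761
v -2.573 2.896 -1.32
v -1.783 3.726 -0.465
v -2.448 2.565 -1.115
v -1.657 3.394 -0.259
v -2.197 2.249 -1.04
v -1.407 3.079 -0.185
v -1.871 2.012 -1.112
v -1.081 2.842 -0.257
v -1.534 1.901 -1.315
v -0.743 2.731 -0.46
v -1.252 1.937 -1.611
v -0.462 2.767 -0.755
f 2 1 4
f 2 4 3
f 4 1 5
f 4 5 3
f 5 1 6
f 5 6 3
f 6 1 7
f 6 7 3
f 7 1 8
f 7 8 3
f 8 1 9
f 8 9 3
f 9 1 10
f 9 10 3
f 10 1 11
f 10 11 3
f 11 1 12
f 11 12 3
f 12 1 13
f 12 13 3
f 13 1 14
f 13 14 3
f 14 1 15
f 14 15 3
f 15 1 16
f 15 16 3
f 16 1 17
f 16 17 3
f 17 1 18
f 17 18 3
f 18 1 2
f 18 2 3
f 20 19 23
f 20 23 21
f 21 23 24
f 21 24 22
f 23 19 25
f 23 25 24
f 24 25 26
f 24 26 22
f 25 19 27
f 25 27 26
f 26 27 28
f 26 28 22
f 27 19 29
f 27 29 28
f 28 29 30
f 28 30 22
f 29 19 31
f 29 31 30
f 30 31 32
f 30 32 22
f 31 19 33
f 31 33 32
f 32 33 34
f 32 34 22
f 33 19 35
f 33 35 34
f 34 35 36
f 34 36 22
f 35 19 37
f 35 37 36
f 36 37 38
f 36 38 22
f 37 19 39
f 37 39 38
f 38 39 40
f 38 40 22
f 39 19 41
f 39 41 40
f 40 41 42
f 40 42 22
f 41 19 43
f 41 43 42
f 42 43 44
f 42 44 22
f 43 19 45
f 43 45 44
f 44 45 46
f 44 46 22
f 45 19 47
f 45 47 46
f 46 47 48
f 46 48 22
f 47 19 20
f 47 20 48
f 48 20 21
f 48 21 22



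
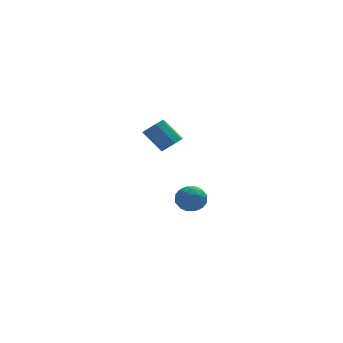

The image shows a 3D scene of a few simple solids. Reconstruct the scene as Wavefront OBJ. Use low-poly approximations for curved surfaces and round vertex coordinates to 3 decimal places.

v 1.163 -3.604 3.094
v 1.64 -3.825 3.572
v 0.653 -3.377 4.763
v 0.177 -3.156 4.286
v 1.71 -3.304 3.434
v 0.723 -2.856 4.625
v 1.459 -2.959 3.097
v 0.473 -2.511 4.288
v 1.036 -2.992 2.759
v 0.05 -2.544 3.95
v 0.687 -3.383 2.617
v -0.3 -2.935 3.808
v 0.617 -3.904 2.755
v -0.37 -3.456 3.946
v 0.867 -4.249 3.092
v -0.119 -3.801 4.283
v 1.29 -4.216 3.43
v 0.304 -3.768 4.621
v 2.346 3.333 -3.906
v 3.009 3.21 -3.198
v 1.571 2.05 -3.402
v 2.234 1.927 -2.694
v 1.617 2.685 -2.661
v 2.096 3.478 -2.972
v 2.484 1.782 -3.628
v 2.963 2.575 -3.939
v 3.094 2.252 -3.026
v 2.559 2.81 -2.428
v 2.021 2.45 -4.172
v 1.486 3.008 -3.574
v 2.746 3.385 -3.596
v 1.834 1.875 -3.004
v 1.472 2.321 -2.984
v 1.861 2.249 -2.568
v 2.209 3.542 -3.463
v 2.599 3.47 -3.047
v 1.781 3.161 -2.731
v 1.981 1.79 -3.553
v 2.371 1.718 -3.137
v 2.719 3.011 -4.032
v 3.108 2.939 -3.616
v 2.799 2.099 -3.869
v 3.185 2.749 -3.079
v 2.73 1.994 -2.783
v 2.876 1.909 -3.332
v 3.158 2.375 -3.515
v 2.871 3.077 -2.727
v 2.415 2.322 -2.431
v 2.052 2.768 -2.412
v 2.334 3.234 -2.595
v 2.921 2.513 -2.626
v 2.165 2.938 -4.169
v 1.709 2.183 -3.873
v 2.246 2.026 -4.005
v 2.528 2.492 -4.188
v 1.85 3.266 -3.817
v 1.395 2.511 -3.521
v 1.422 2.885 -3.085
v 1.704 3.351 -3.268
v 1.659 2.747 -3.974
f 2 1 5
f 2 5 3
f 3 5 6
f 3 6 4
f 5 1 7
f 5 7 6
f 6 7 8
f 6 8 4
f 7 1 9
f 7 9 8
f 8 9 10
f 8 10 4
f 9 1 11
f 9 11 10
f 10 11 12
f 10 12 4
f 11 1 13
f 11 13 12
f 12 13 14
f 12 14 4
f 13 1 15
f 13 15 14
f 14 15 16
f 14 16 4
f 15 1 17
f 15 17 16
f 16 17 18
f 16 18 4
f 17 1 2
f 17 2 18
f 18 2 3
f 18 3 4
f 19 56 35
f 56 30 59
f 35 59 24
f 56 59 35
f 19 35 31
f 35 24 36
f 31 36 20
f 35 36 31
f 19 31 40
f 31 20 41
f 40 41 26
f 31 41 40
f 19 40 52
f 40 26 55
f 52 55 29
f 40 55 52
f 19 52 56
f 52 29 60
f 56 60 30
f 52 60 56
f 20 36 47
f 36 24 50
f 47 50 28
f 36 50 47
f 24 59 37
f 59 30 58
f 37 58 23
f 59 58 37
f 30 60 57
f 60 29 53
f 57 53 21
f 60 53 57
f 29 55 54
f 55 26 42
f 54 42 25
f 55 42 54
f 26 41 46
f 41 20 43
f 46 43 27
f 41 43 46
f 22 48 34
f 48 28 49
f 34 49 23
f 48 49 34
f 22 34 32
f 34 23 33
f 32 33 21
f 34 33 32
f 22 32 39
f 32 21 38
f 39 38 25
f 32 38 39
f 22 39 44
f 39 25 45
f 44 45 27
f 39 45 44
f 22 44 48
f 44 27 51
f 48 51 28
f 44 51 48
f 23 49 37
f 49 28 50
f 37 50 24
f 49 50 37
f 21 33 57
f 33 23 58
f 57 58 30
f 33 58 57
f 25 38 54
f 38 21 53
f 54 53 29
f 38 53 54
f 27 45 46
f 45 25 42
f 46 42 26
f 45 42 46
f 28 51 47
f 51 27 43
f 47 43 20
f 51 43 47



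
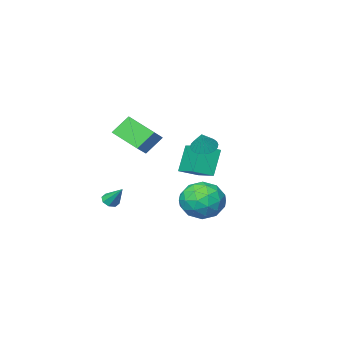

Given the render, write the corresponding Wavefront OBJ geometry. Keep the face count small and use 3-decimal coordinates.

v -2.963 1.495 -2.957
v -1.948 2.164 -3.203
v -1.812 -0.084 -2.497
v -0.797 0.585 -2.743
v -1.491 0.855 -1.751
v -2.203 1.831 -2.036
v -1.557 0.249 -3.664
v -2.269 1.225 -3.949
v -1.079 1.394 -3.641
v -1.038 1.768 -2.458
v -2.722 0.312 -3.242
v -2.681 0.686 -2.059
v -2.556 1.968 -3.12
v -1.204 0.112 -2.58
v -1.612 0.27 -1.997
v -1.015 0.663 -2.141
v -2.706 1.772 -2.434
v -2.109 2.165 -2.579
v -1.841 1.396 -1.726
v -1.651 -0.085 -3.121
v -1.054 0.308 -3.266
v -2.745 1.417 -3.559
v -2.148 1.81 -3.703
v -1.919 0.684 -3.974
v -1.449 1.908 -3.522
v -0.772 0.98 -3.252
v -1.219 0.783 -3.793
v -1.637 1.357 -3.96
v -1.425 2.128 -2.827
v -0.748 1.2 -2.557
v -1.157 1.359 -1.974
v -1.575 1.933 -2.141
v -0.914 1.676 -3.084
v -3.012 0.88 -3.143
v -2.335 -0.048 -2.873
v -2.185 0.147 -3.559
v -2.603 0.721 -3.726
v -2.988 1.1 -2.448
v -2.311 0.172 -2.178
v -2.123 0.723 -1.74
v -2.541 1.297 -1.907
v -2.846 0.404 -2.616
v -0.968 -3.248 1.423
v 0.099 -2.421 2.205
v -1.503 -1.814 0.638
v -0.436 -0.987 1.42
v -0.104 -3.453 0.46
v 0.963 -2.626 1.242
v -0.639 -2.019 -0.325
v 0.428 -1.192 0.457
v 0.299 -3.834 -3.894
v 0.691 -4.052 -3.652
v 0.181 -2.906 -2.866
v 0.804 -3.769 -3.895
v 0.621 -3.524 -4.138
v 0.249 -3.46 -4.237
v -0.094 -3.616 -4.136
v -0.207 -3.9 -3.892
v -0.024 -4.145 -3.65
v 0.348 -4.208 -3.55
v -0.298 3.35 1.757
v 0.004 3.834 1.426
v 0.118 3.71 2.663
v -0.22 3.946 1.484
v -0.456 3.967 1.585
v -0.669 3.895 1.711
v -0.824 3.739 1.845
v -0.9 3.524 1.965
v -0.884 3.283 2.053
v -0.779 3.052 2.097
v -0.601 2.866 2.088
v -0.377 2.754 2.03
v -0.14 2.733 1.929
v 0.072 2.806 1.803
v 0.228 2.961 1.67
v 0.303 3.176 1.549
v 0.288 3.417 1.461
v 0.183 3.648 1.417
v -2.527 -0.2 -1.656
v -3.212 -0.548 -0.173
v -2.295 1.383 -1.177
v -2.98 1.035 0.306
v -1.5 -0.475 -1.246
v -2.185 -0.823 0.237
v -1.268 1.108 -0.767
v -1.953 0.76 0.716
f 1 38 17
f 38 12 41
f 17 41 6
f 38 41 17
f 1 17 13
f 17 6 18
f 13 18 2
f 17 18 13
f 1 13 22
f 13 2 23
f 22 23 8
f 13 23 22
f 1 22 34
f 22 8 37
f 34 37 11
f 22 37 34
f 1 34 38
f 34 11 42
f 38 42 12
f 34 42 38
f 2 18 29
f 18 6 32
f 29 32 10
f 18 32 29
f 6 41 19
f 41 12 40
f 19 40 5
f 41 40 19
f 12 42 39
f 42 11 35
f 39 35 3
f 42 35 39
f 11 37 36
f 37 8 24
f 36 24 7
f 37 24 36
f 8 23 28
f 23 2 25
f 28 25 9
f 23 25 28
f 4 30 16
f 30 10 31
f 16 31 5
f 30 31 16
f 4 16 14
f 16 5 15
f 14 15 3
f 16 15 14
f 4 14 21
f 14 3 20
f 21 20 7
f 14 20 21
f 4 21 26
f 21 7 27
f 26 27 9
f 21 27 26
f 4 26 30
f 26 9 33
f 30 33 10
f 26 33 30
f 5 31 19
f 31 10 32
f 19 32 6
f 31 32 19
f 3 15 39
f 15 5 40
f 39 40 12
f 15 40 39
f 7 20 36
f 20 3 35
f 36 35 11
f 20 35 36
f 9 27 28
f 27 7 24
f 28 24 8
f 27 24 28
f 10 33 29
f 33 9 25
f 29 25 2
f 33 25 29
f 44 46 43
f 47 44 43
f 43 46 45
f 45 47 43
f 44 50 46
f 48 44 47
f 48 50 44
f 46 50 45
f 49 47 45
f 45 50 49
f 49 48 47
f 50 48 49
f 52 51 54
f 52 54 53
f 54 51 55
f 54 55 53
f 55 51 56
f 55 56 53
f 56 51 57
f 56 57 53
f 57 51 58
f 57 58 53
f 58 51 59
f 58 59 53
f 59 51 60
f 59 60 53
f 60 51 52
f 60 52 53
f 62 61 64
f 62 64 63
f 64 61 65
f 64 65 63
f 65 61 66
f 65 66 63
f 66 61 67
f 66 67 63
f 67 61 68
f 67 68 63
f 68 61 69
f 68 69 63
f 69 61 70
f 69 70 63
f 70 61 71
f 70 71 63
f 71 61 72
f 71 72 63
f 72 61 73
f 72 73 63
f 73 61 74
f 73 74 63
f 74 61 75
f 74 75 63
f 75 61 76
f 75 76 63
f 76 61 77
f 76 77 63
f 77 61 78
f 77 78 63
f 78 61 62
f 78 62 63
f 80 82 79
f 83 80 79
f 79 82 81
f 81 83 79
f 80 86 82
f 84 80 83
f 84 86 80
f 82 86 81
f 85 83 81
f 81 86 85
f 85 84 83
f 86 84 85



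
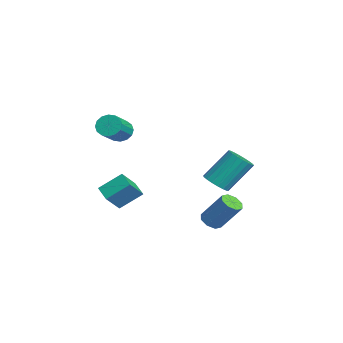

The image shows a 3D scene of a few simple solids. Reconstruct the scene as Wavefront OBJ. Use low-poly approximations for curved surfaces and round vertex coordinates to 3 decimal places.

v 4.065 -3.645 -2.138
v 3.198 -3.888 -1.778
v 4.108 -2.543 -1.292
v 3.241 -2.786 -0.932
v 4.619 -4.334 -1.268
v 3.752 -4.577 -0.908
v 4.662 -3.232 -0.422
v 3.795 -3.475 -0.062
v 3.388 0.773 -3.559
v 3.913 0.874 -3.853
v 4.537 1.749 -2.434
v 4.012 1.647 -2.141
v 3.6 1.213 -3.924
v 4.224 2.088 -2.505
v 3.163 1.294 -3.782
v 3.787 2.169 -2.363
v 2.857 1.07 -3.509
v 3.482 1.944 -2.09
v 2.863 0.671 -3.266
v 3.487 1.546 -1.847
v 3.176 0.332 -3.195
v 3.8 1.207 -1.776
v 3.613 0.251 -3.337
v 4.237 1.126 -1.918
v 3.918 0.476 -3.61
v 4.543 1.35 -2.191
v 3.313 -3.466 2.489
v 3.663 -3.515 1.943
v 4.756 -4.203 2.705
v 4.407 -4.154 3.251
v 3.753 -3.221 2.078
v 4.847 -3.909 2.84
v 3.726 -2.992 2.324
v 4.82 -3.68 3.086
v 3.588 -2.891 2.613
v 4.682 -3.578 3.375
v 3.377 -2.943 2.87
v 4.471 -3.631 3.632
v 3.148 -3.136 3.024
v 4.242 -3.823 3.786
v 2.964 -3.417 3.035
v 4.057 -4.105 3.797
v 2.873 -3.711 2.9
v 3.967 -4.399 3.662
v 2.9 -3.94 2.654
v 3.994 -4.628 3.416
v 3.038 -4.042 2.365
v 4.132 -4.729 3.127
v 3.249 -3.989 2.108
v 4.343 -4.677 2.87
v 3.478 -3.797 1.954
v 4.572 -4.484 2.716
v 2.158 1.236 -1.623
v 2.899 1.178 -1.52
v 2.782 2.425 0.026
v 2.042 2.484 -0.077
v 2.873 1.436 -1.73
v 2.757 2.683 -0.184
v 2.706 1.654 -1.919
v 2.59 2.902 -0.373
v 2.431 1.79 -2.049
v 2.314 3.037 -0.503
v 2.101 1.816 -2.095
v 1.984 3.064 -0.549
v 1.783 1.727 -2.048
v 1.666 2.975 -0.501
v 1.539 1.541 -1.916
v 1.422 2.789 -0.37
v 1.418 1.295 -1.726
v 1.301 2.542 -0.18
v 1.443 1.037 -1.516
v 1.327 2.284 0.03
v 1.61 0.818 -1.327
v 1.494 2.066 0.219
v 1.886 0.683 -1.197
v 1.769 1.93 0.349
v 2.216 0.656 -1.151
v 2.099 1.904 0.395
v 2.534 0.745 -1.199
v 2.417 1.993 0.348
v 2.778 0.931 -1.33
v 2.661 2.179 0.216
f 2 4 1
f 5 2 1
f 1 4 3
f 3 5 1
f 2 8 4
f 6 2 5
f 6 8 2
f 4 8 3
f 7 5 3
f 3 8 7
f 7 6 5
f 8 6 7
f 10 9 13
f 10 13 11
f 11 13 14
f 11 14 12
f 13 9 15
f 13 15 14
f 14 15 16
f 14 16 12
f 15 9 17
f 15 17 16
f 16 17 18
f 16 18 12
f 17 9 19
f 17 19 18
f 18 19 20
f 18 20 12
f 19 9 21
f 19 21 20
f 20 21 22
f 20 22 12
f 21 9 23
f 21 23 22
f 22 23 24
f 22 24 12
f 23 9 25
f 23 25 24
f 24 25 26
f 24 26 12
f 25 9 10
f 25 10 26
f 26 10 11
f 26 11 12
f 28 27 31
f 28 31 29
f 29 31 32
f 29 32 30
f 31 27 33
f 31 33 32
f 32 33 34
f 32 34 30
f 33 27 35
f 33 35 34
f 34 35 36
f 34 36 30
f 35 27 37
f 35 37 36
f 36 37 38
f 36 38 30
f 37 27 39
f 37 39 38
f 38 39 40
f 38 40 30
f 39 27 41
f 39 41 40
f 40 41 42
f 40 42 30
f 41 27 43
f 41 43 42
f 42 43 44
f 42 44 30
f 43 27 45
f 43 45 44
f 44 45 46
f 44 46 30
f 45 27 47
f 45 47 46
f 46 47 48
f 46 48 30
f 47 27 49
f 47 49 48
f 48 49 50
f 48 50 30
f 49 27 51
f 49 51 50
f 50 51 52
f 50 52 30
f 51 27 28
f 51 28 52
f 52 28 29
f 52 29 30
f 54 53 57
f 54 57 55
f 55 57 58
f 55 58 56
f 57 53 59
f 57 59 58
f 58 59 60
f 58 60 56
f 59 53 61
f 59 61 60
f 60 61 62
f 60 62 56
f 61 53 63
f 61 63 62
f 62 63 64
f 62 64 56
f 63 53 65
f 63 65 64
f 64 65 66
f 64 66 56
f 65 53 67
f 65 67 66
f 66 67 68
f 66 68 56
f 67 53 69
f 67 69 68
f 68 69 70
f 68 70 56
f 69 53 71
f 69 71 70
f 70 71 72
f 70 72 56
f 71 53 73
f 71 73 72
f 72 73 74
f 72 74 56
f 73 53 75
f 73 75 74
f 74 75 76
f 74 76 56
f 75 53 77
f 75 77 76
f 76 77 78
f 76 78 56
f 77 53 79
f 77 79 78
f 78 79 80
f 78 80 56
f 79 53 81
f 79 81 80
f 80 81 82
f 80 82 56
f 81 53 54
f 81 54 82
f 82 54 55
f 82 55 56



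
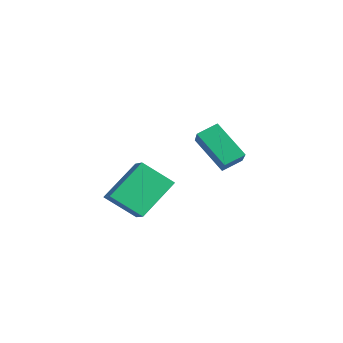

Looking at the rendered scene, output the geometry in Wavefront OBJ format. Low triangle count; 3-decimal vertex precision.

v -4.338 1.665 3.33
v -4.43 2.595 3.831
v -3.267 2.598 1.796
v -3.36 3.527 2.297
v -2.74 1.333 4.243
v -2.833 2.262 4.744
v -1.67 2.265 2.709
v -1.762 3.195 3.21
v 0.712 -3.425 2.261
v -0.01 -1.949 3.724
v 1.066 -2.163 1.163
v 0.345 -0.687 2.626
v 1.615 -3.353 2.634
v 0.894 -1.877 4.097
v 1.97 -2.091 1.536
v 1.248 -0.615 2.999
f 2 4 1
f 5 2 1
f 1 4 3
f 3 5 1
f 2 8 4
f 6 2 5
f 6 8 2
f 4 8 3
f 7 5 3
f 3 8 7
f 7 6 5
f 8 6 7
f 10 12 9
f 13 10 9
f 9 12 11
f 11 13 9
f 10 16 12
f 14 10 13
f 14 16 10
f 12 16 11
f 15 13 11
f 11 16 15
f 15 14 13
f 16 14 15



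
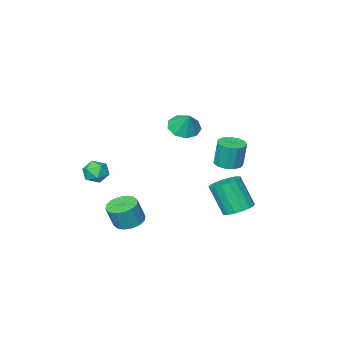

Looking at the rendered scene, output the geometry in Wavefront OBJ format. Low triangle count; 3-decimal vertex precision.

v -3.18 3.366 -4.715
v -2.291 3.214 -4.94
v -1.97 2.342 -3.091
v -2.86 2.494 -2.865
v -2.285 3.617 -4.751
v -1.965 2.745 -2.902
v -2.485 3.963 -4.554
v -2.165 3.09 -2.704
v -2.844 4.171 -4.393
v -2.524 3.299 -2.544
v -3.28 4.196 -4.306
v -2.96 3.323 -2.457
v -3.693 4.03 -4.313
v -3.373 3.158 -2.463
v -3.988 3.712 -4.412
v -3.668 2.84 -2.562
v -4.099 3.315 -4.58
v -3.779 2.443 -2.73
v -3.999 2.93 -4.779
v -3.679 2.057 -2.929
v -3.711 2.644 -4.963
v -3.391 1.772 -3.114
v -3.302 2.524 -5.091
v -2.982 1.652 -3.241
v -2.865 2.597 -5.132
v -2.544 1.725 -3.282
v -2.5 2.846 -5.078
v -2.18 1.974 -3.228
v 2.835 -0.395 -1.005
v 3.462 0.084 -0.82
v 3.518 -0.904 -2
v 4.145 -0.425 -1.815
v 3.937 -1.03 -1.319
v 3.515 -0.715 -0.704
v 3.465 -0.105 -2.116
v 3.043 0.21 -1.501
v 3.851 0.263 -1.507
v 4.143 -0.308 -1.014
v 2.837 -0.512 -1.806
v 3.129 -1.083 -1.313
v -1.173 1.127 1.271
v -0.625 0.449 1.622
v -0.967 1.873 2.389
v -0.271 0.863 1.281
v -0.339 1.401 0.935
v -0.797 1.81 0.746
v -1.431 1.9 0.803
v -1.945 1.628 1.079
v -2.097 1.122 1.445
v -1.817 0.618 1.729
v -1.235 0.352 1.799
v 2.684 1.502 -4.549
v 3.521 1.567 -4.844
v 3.994 1.542 -3.505
v 3.156 1.478 -3.211
v 3.381 2.002 -4.786
v 3.854 1.977 -3.447
v 3.054 2.303 -4.665
v 3.527 2.279 -3.326
v 2.628 2.39 -4.513
v 3.1 2.365 -3.174
v 2.217 2.239 -4.371
v 2.689 2.214 -3.032
v 1.931 1.89 -4.277
v 2.403 1.865 -2.938
v 1.846 1.438 -4.255
v 2.319 1.413 -2.916
v 1.986 1.003 -4.313
v 2.459 0.978 -2.974
v 2.313 0.701 -4.434
v 2.786 0.677 -3.095
v 2.74 0.615 -4.586
v 3.212 0.59 -3.247
v 3.151 0.766 -4.728
v 3.623 0.741 -3.389
v 3.437 1.115 -4.822
v 3.909 1.09 -3.483
v -3.883 1.483 -2.128
v -3.262 2.017 -2.156
v -3.355 2.211 -0.54
v -3.977 1.677 -0.512
v -3.648 2.265 -2.208
v -3.742 2.458 -0.592
v -4.11 2.264 -2.235
v -4.203 2.458 -0.619
v -4.499 2.015 -2.227
v -4.593 2.209 -0.612
v -4.693 1.598 -2.189
v -4.787 1.791 -0.573
v -4.629 1.144 -2.131
v -4.723 1.337 -0.515
v -4.329 0.798 -2.072
v -4.423 0.991 -0.456
v -3.887 0.669 -2.031
v -3.981 0.863 -0.415
v -3.444 0.799 -2.02
v -3.538 0.993 -0.405
v -3.14 1.146 -2.044
v -3.234 1.34 -0.429
v -3.072 1.6 -2.095
v -3.166 1.794 -0.479
f 2 1 5
f 2 5 3
f 3 5 6
f 3 6 4
f 5 1 7
f 5 7 6
f 6 7 8
f 6 8 4
f 7 1 9
f 7 9 8
f 8 9 10
f 8 10 4
f 9 1 11
f 9 11 10
f 10 11 12
f 10 12 4
f 11 1 13
f 11 13 12
f 12 13 14
f 12 14 4
f 13 1 15
f 13 15 14
f 14 15 16
f 14 16 4
f 15 1 17
f 15 17 16
f 16 17 18
f 16 18 4
f 17 1 19
f 17 19 18
f 18 19 20
f 18 20 4
f 19 1 21
f 19 21 20
f 20 21 22
f 20 22 4
f 21 1 23
f 21 23 22
f 22 23 24
f 22 24 4
f 23 1 25
f 23 25 24
f 24 25 26
f 24 26 4
f 25 1 27
f 25 27 26
f 26 27 28
f 26 28 4
f 27 1 2
f 27 2 28
f 28 2 3
f 28 3 4
f 29 40 34
f 29 34 30
f 29 30 36
f 29 36 39
f 29 39 40
f 30 34 38
f 34 40 33
f 40 39 31
f 39 36 35
f 36 30 37
f 32 38 33
f 32 33 31
f 32 31 35
f 32 35 37
f 32 37 38
f 33 38 34
f 31 33 40
f 35 31 39
f 37 35 36
f 38 37 30
f 42 41 44
f 42 44 43
f 44 41 45
f 44 45 43
f 45 41 46
f 45 46 43
f 46 41 47
f 46 47 43
f 47 41 48
f 47 48 43
f 48 41 49
f 48 49 43
f 49 41 50
f 49 50 43
f 50 41 51
f 50 51 43
f 51 41 42
f 51 42 43
f 53 52 56
f 53 56 54
f 54 56 57
f 54 57 55
f 56 52 58
f 56 58 57
f 57 58 59
f 57 59 55
f 58 52 60
f 58 60 59
f 59 60 61
f 59 61 55
f 60 52 62
f 60 62 61
f 61 62 63
f 61 63 55
f 62 52 64
f 62 64 63
f 63 64 65
f 63 65 55
f 64 52 66
f 64 66 65
f 65 66 67
f 65 67 55
f 66 52 68
f 66 68 67
f 67 68 69
f 67 69 55
f 68 52 70
f 68 70 69
f 69 70 71
f 69 71 55
f 70 52 72
f 70 72 71
f 71 72 73
f 71 73 55
f 72 52 74
f 72 74 73
f 73 74 75
f 73 75 55
f 74 52 76
f 74 76 75
f 75 76 77
f 75 77 55
f 76 52 53
f 76 53 77
f 77 53 54
f 77 54 55
f 79 78 82
f 79 82 80
f 80 82 83
f 80 83 81
f 82 78 84
f 82 84 83
f 83 84 85
f 83 85 81
f 84 78 86
f 84 86 85
f 85 86 87
f 85 87 81
f 86 78 88
f 86 88 87
f 87 88 89
f 87 89 81
f 88 78 90
f 88 90 89
f 89 90 91
f 89 91 81
f 90 78 92
f 90 92 91
f 91 92 93
f 91 93 81
f 92 78 94
f 92 94 93
f 93 94 95
f 93 95 81
f 94 78 96
f 94 96 95
f 95 96 97
f 95 97 81
f 96 78 98
f 96 98 97
f 97 98 99
f 97 99 81
f 98 78 100
f 98 100 99
f 99 100 101
f 99 101 81
f 100 78 79
f 100 79 101
f 101 79 80
f 101 80 81

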